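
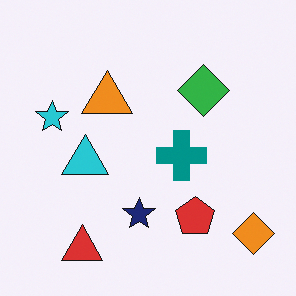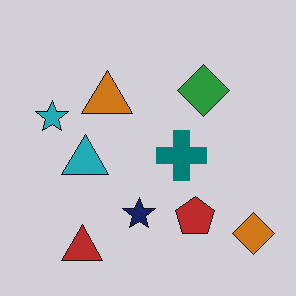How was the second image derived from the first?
Darkened a little.

Every pixel — background and shapes alike — is uniformly darkened.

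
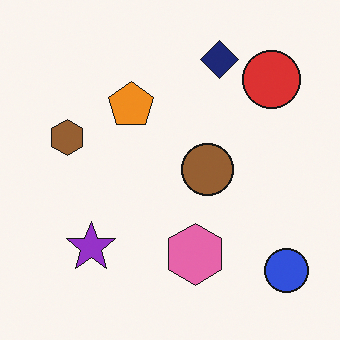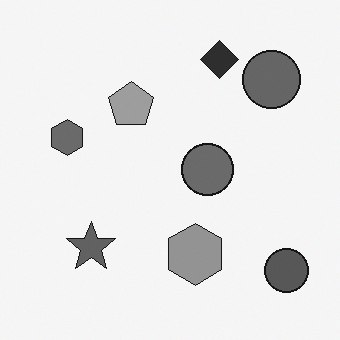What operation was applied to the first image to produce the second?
This is the original image converted to grayscale.

All color is removed — every shape is now a shade of grey.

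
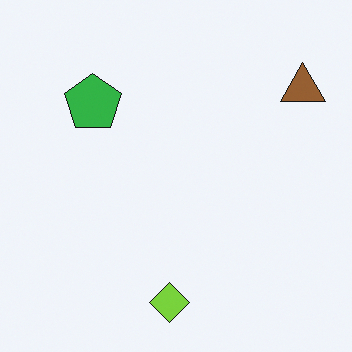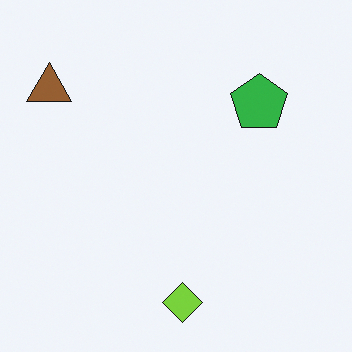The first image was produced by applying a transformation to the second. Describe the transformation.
This is the original image flipped horizontally (left ↔ right).

The brown triangle is in the top-left of the second image and the top-right of the first — shapes on opposite sides of the vertical midline have swapped in a mirror flip.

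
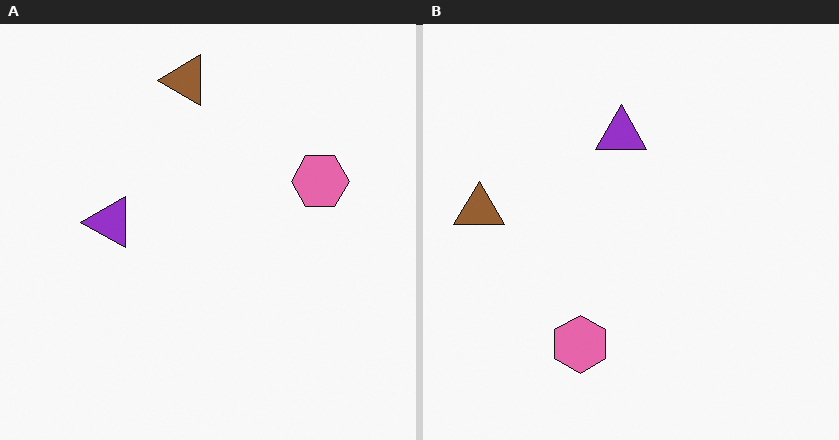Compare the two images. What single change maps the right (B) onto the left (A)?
The left (A) image is the right (B) transposed (reflected across the top-left ↔ bottom-right diagonal).

Shapes have swapped their row and column positions — what was in the top-right is now in the bottom-left — a diagonal reflection.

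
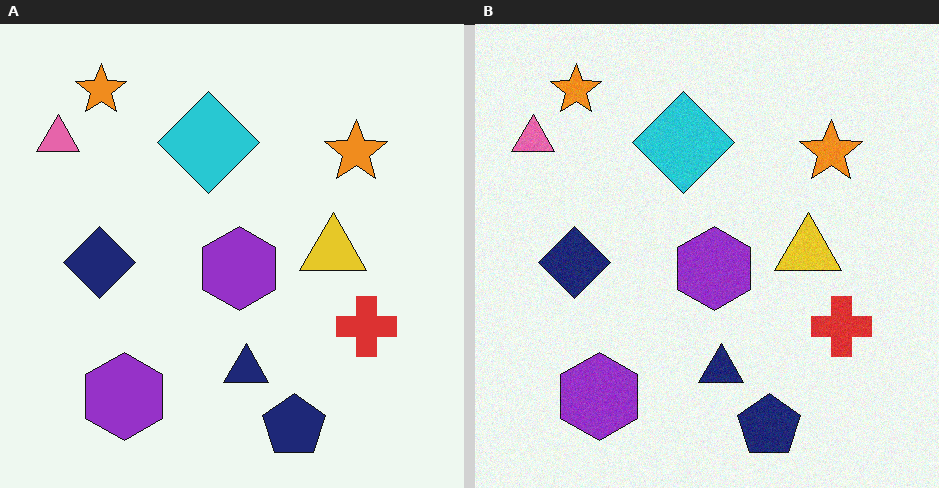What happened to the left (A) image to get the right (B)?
Degraded with subtle gaussian noise.

Random speckle covers the whole image, including the flat background.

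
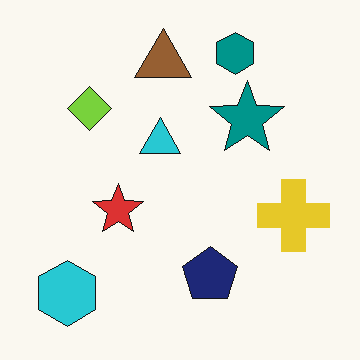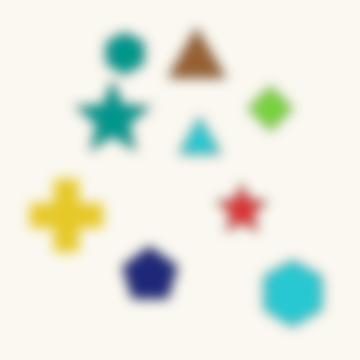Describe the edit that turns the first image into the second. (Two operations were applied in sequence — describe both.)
It was heavily blurred, then flipped horizontally (left ↔ right).

Shape edges and outlines are uniformly softened across the whole image. The yellow cross is in the right of the first image and the left of the second — shapes on opposite sides of the vertical midline have swapped in a mirror flip.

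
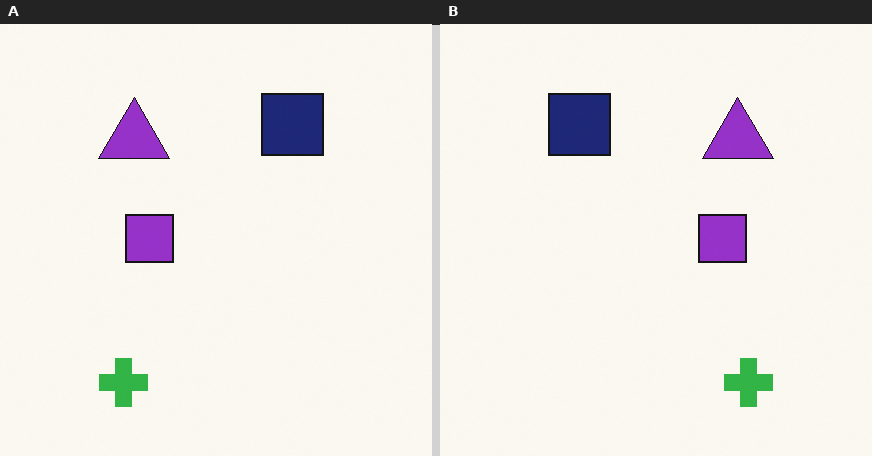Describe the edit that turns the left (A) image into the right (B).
The right (B) image is the left (A) flipped horizontally (left ↔ right).

The green cross is in the bottom-left of the left (A) image and the bottom-right of the right (B) — shapes on opposite sides of the vertical midline have swapped in a mirror flip.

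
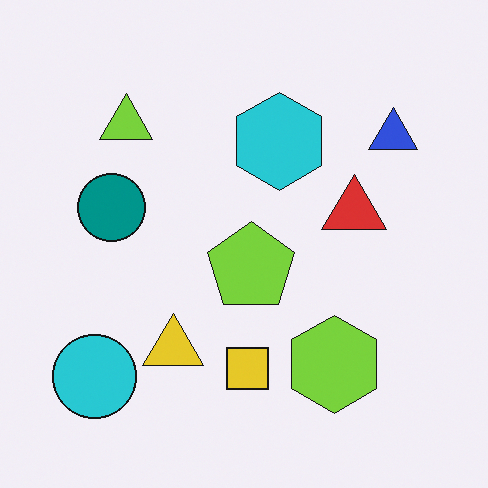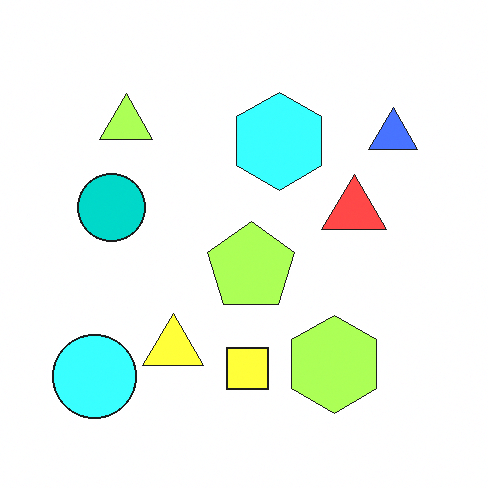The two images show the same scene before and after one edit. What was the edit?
The transformation is: substantially brightened.

Every pixel — background and shapes alike — is uniformly brightened.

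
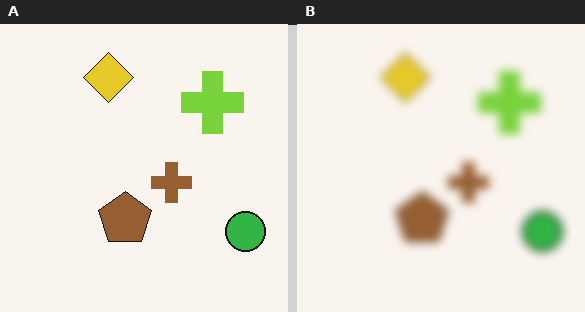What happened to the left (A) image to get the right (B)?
The right (B) image is the left (A) moderately blurred.

Shape edges and outlines are uniformly softened across the whole image.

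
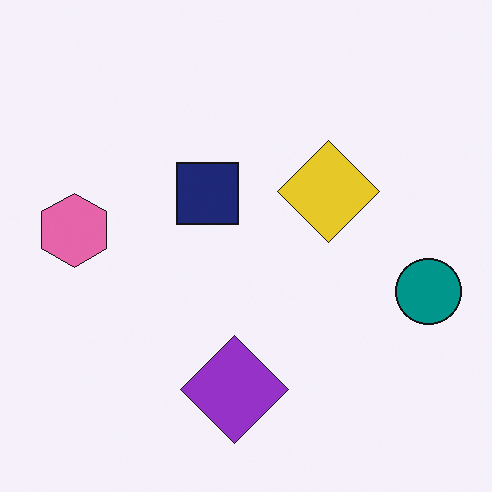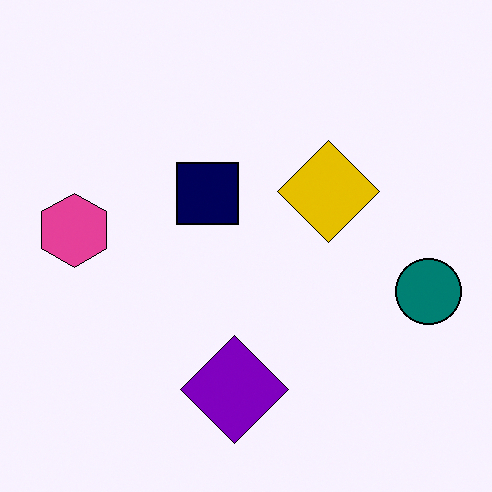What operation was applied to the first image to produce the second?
The transformation is: given slightly increased contrast.

Tones are pushed away from mid-grey across the whole image — a global contrast change.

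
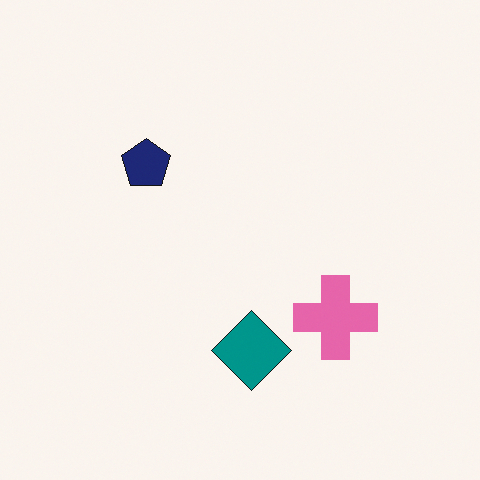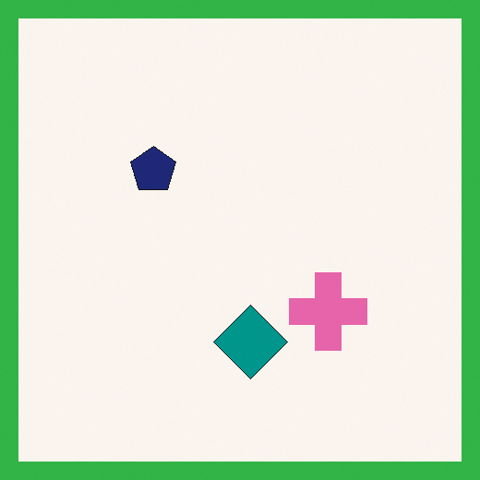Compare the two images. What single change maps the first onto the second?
It was framed with a green border.

A solid green frame runs around the edge of the second image, with the content slightly shrunk inside it.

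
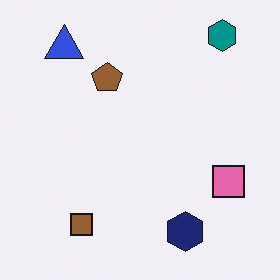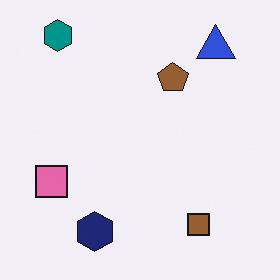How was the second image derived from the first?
The transformation is: flipped horizontally (left ↔ right).

The pink square is in the right of the first image and the left of the second — shapes on opposite sides of the vertical midline have swapped in a mirror flip.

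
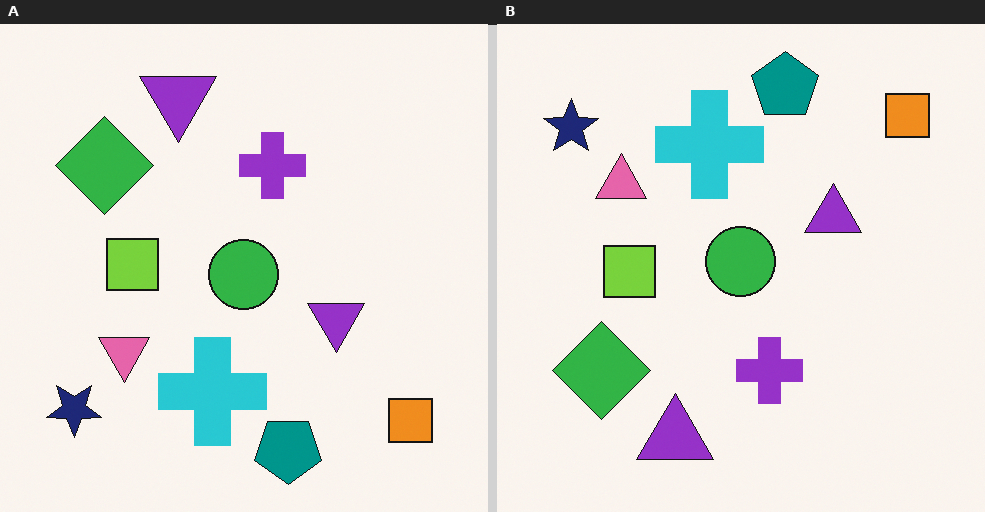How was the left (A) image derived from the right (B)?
The transformation is: flipped vertically (top ↔ bottom).

The teal pentagon is in the top of the right (B) image and the bottom of the left (A) — shapes on opposite sides of the horizontal midline have swapped in a mirror flip.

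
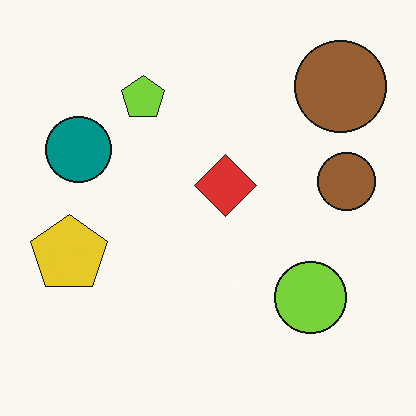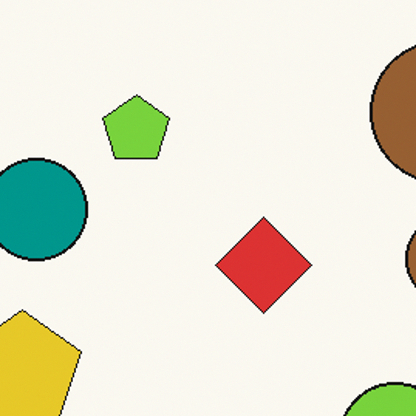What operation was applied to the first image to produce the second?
The second image is the first cropped to a modestly smaller region and rescaled.

The visible shapes are larger and the field of view is narrower; shapes near the original edges may be partly or wholly outside the frame — a crop-and-rescale.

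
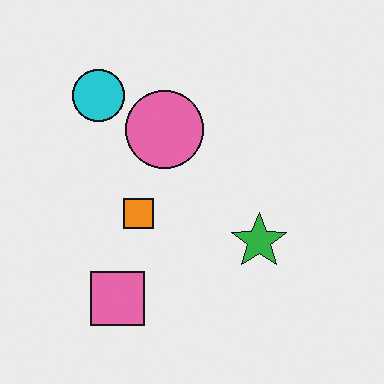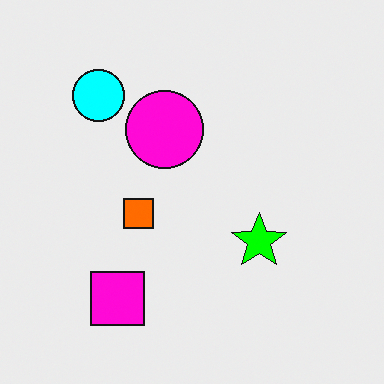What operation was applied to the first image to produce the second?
This is the original image heavily oversaturated.

All colors are more vivid — a global saturation change.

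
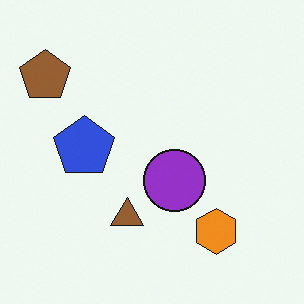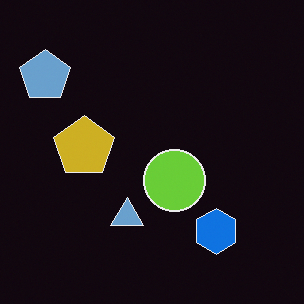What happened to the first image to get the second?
This is the original image color-inverted (negative).

The light background has become dark and every shape's color is its complement — a photographic negative.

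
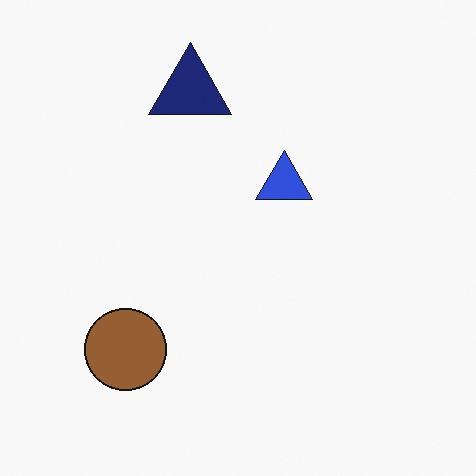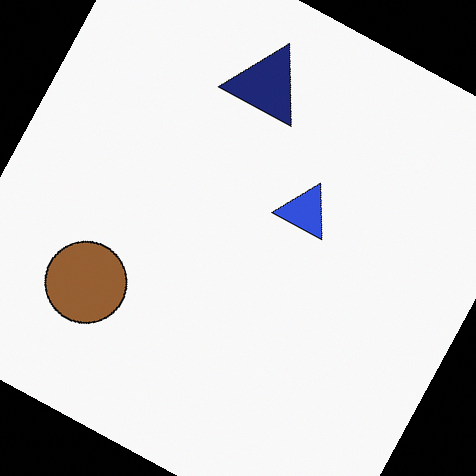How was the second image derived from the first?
The second image is the first rotated clockwise by a moderate amount.

Every shape is tilted by the same angle and the image corners show triangular fill wedges — a whole-image rotation by a non-right angle.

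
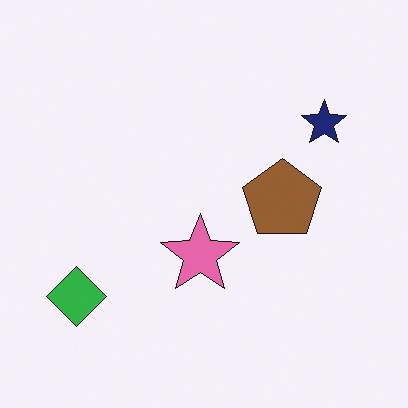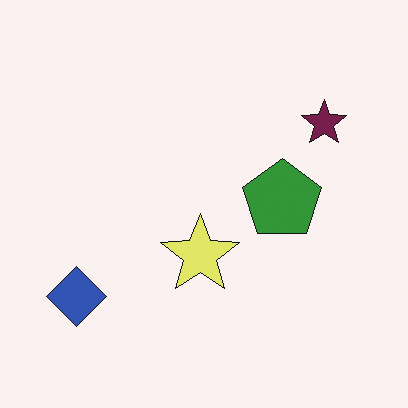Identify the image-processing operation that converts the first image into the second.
The transformation is: hue-shifted through roughly a third of the color wheel.

Every shape's color has rotated by the same amount around the hue wheel — a uniform hue shift.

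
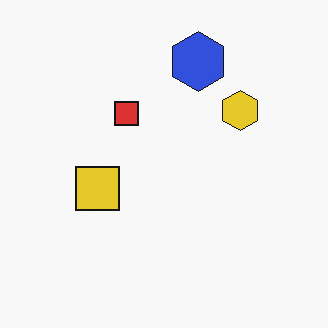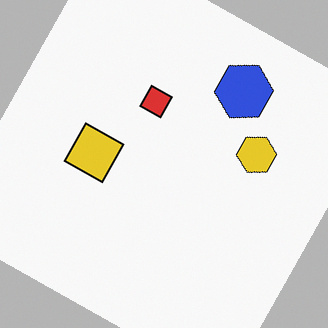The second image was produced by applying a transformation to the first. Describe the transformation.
This is the original image rotated clockwise by a clearly visible amount.

Every shape is tilted by the same angle and the image corners show triangular fill wedges — a whole-image rotation by a non-right angle.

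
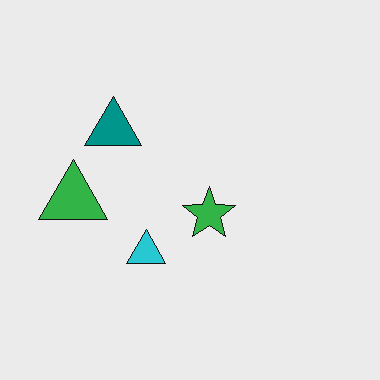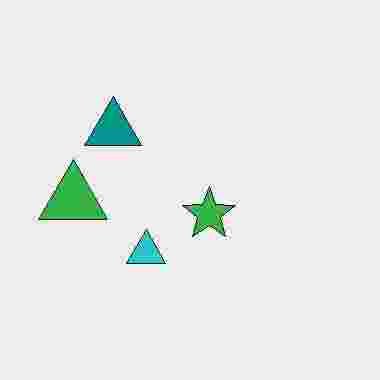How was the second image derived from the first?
The second image is the first heavily JPEG-compressed with obvious blocking artifacts.

Blocky 8×8 compression artifacts appear around shape edges and the flat background shows ringing — characteristic JPEG degradation.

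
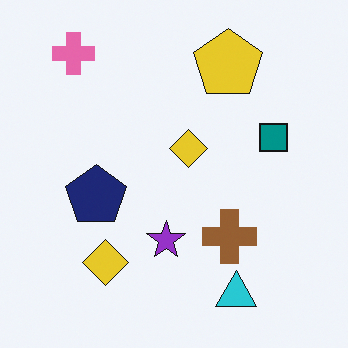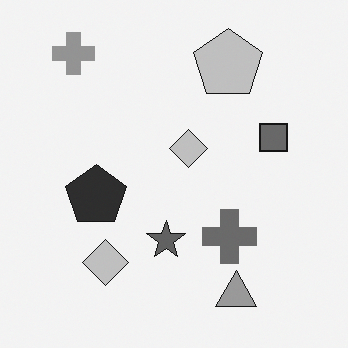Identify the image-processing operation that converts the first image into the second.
The image was converted to grayscale.

All color is removed — every shape is now a shade of grey.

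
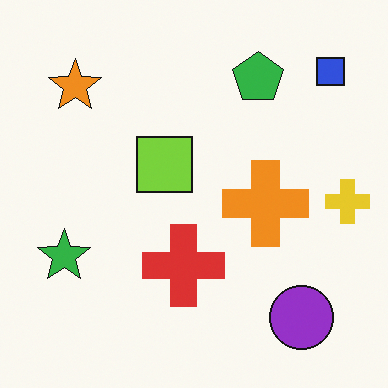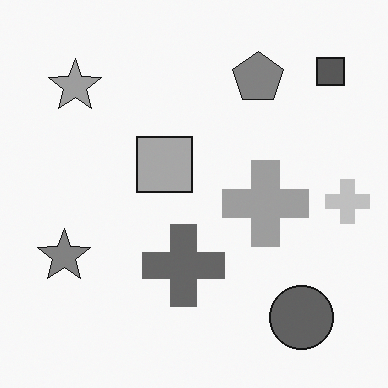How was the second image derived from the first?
This is the original image converted to grayscale.

All color is removed — every shape is now a shade of grey.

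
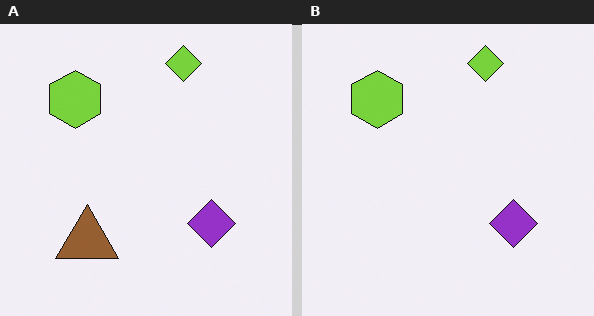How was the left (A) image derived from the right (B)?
It was overlaid with an additional brown triangle.

A brown triangle appears in the left (A) image that is absent from the right (B).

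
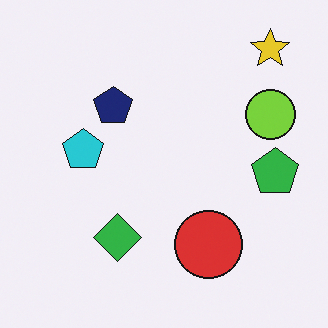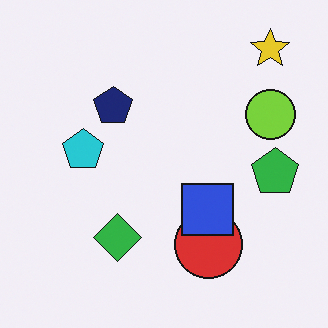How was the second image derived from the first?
The transformation is: overlaid with an additional blue square.

A blue square appears in the second image that is absent from the first.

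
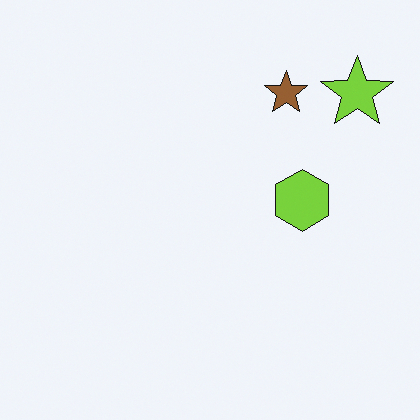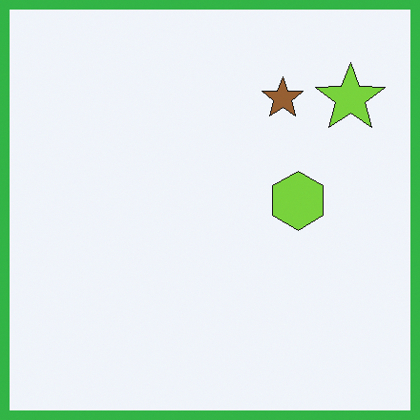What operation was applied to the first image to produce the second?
The second image is the first framed with a green border.

A solid green frame runs around the edge of the second image, with the content slightly shrunk inside it.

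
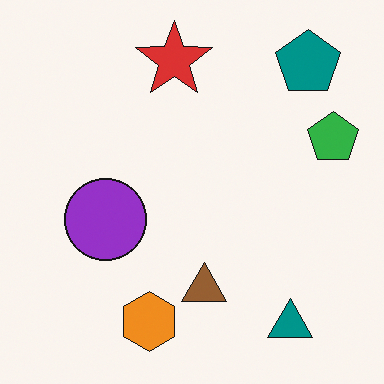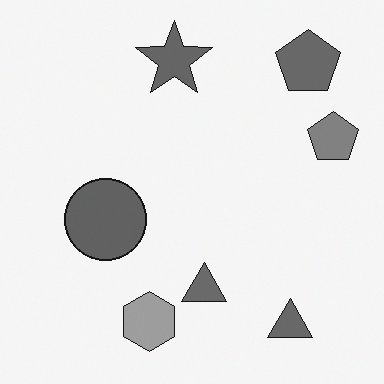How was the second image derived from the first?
This is the original image converted to grayscale.

All color is removed — every shape is now a shade of grey.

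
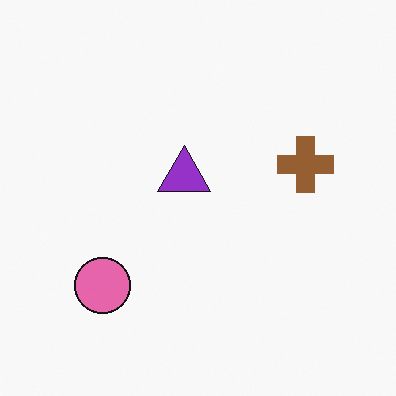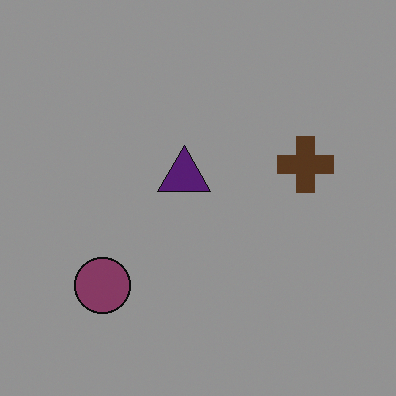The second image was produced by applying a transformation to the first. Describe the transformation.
This is the original image noticeably darkened.

Every pixel — background and shapes alike — is uniformly darkened.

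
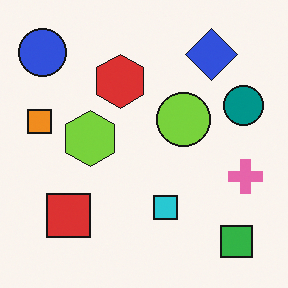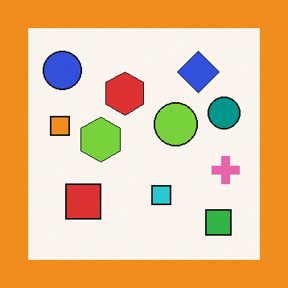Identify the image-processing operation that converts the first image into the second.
The image was framed with a orange border.

A solid orange frame runs around the edge of the second image, with the content slightly shrunk inside it.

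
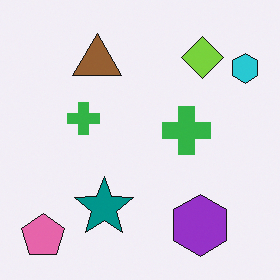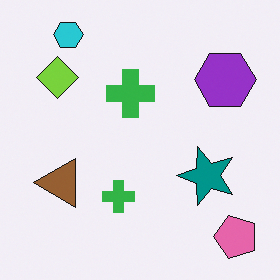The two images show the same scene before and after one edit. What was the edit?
The second image is the first rotated 90° counter-clockwise.

The pink pentagon sits in the bottom-left of the first image and the bottom-right of the second — consistent with a whole-image 90° counter-clockwise rotation.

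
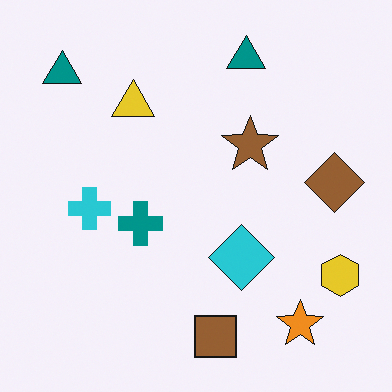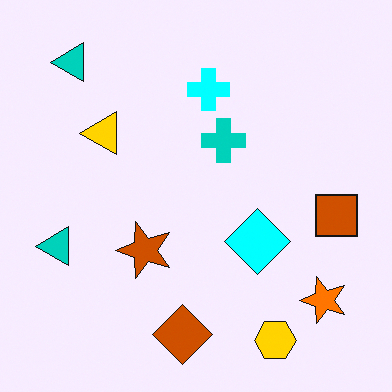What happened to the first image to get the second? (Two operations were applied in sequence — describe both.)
Heavily oversaturated, then transposed (reflected across the top-left ↔ bottom-right diagonal).

All colors are more vivid — a global saturation change. Shapes have swapped their row and column positions — what was in the top-right is now in the bottom-left — a diagonal reflection.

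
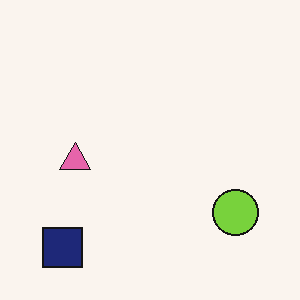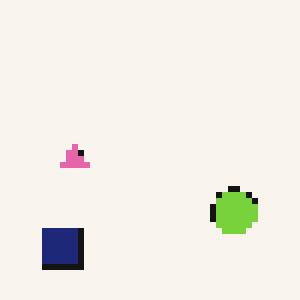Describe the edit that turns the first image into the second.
It was moderately pixelated.

Shapes are reduced to large square blocks; fine edges and outlines are lost — a downscale-then-upscale (mosaic) effect.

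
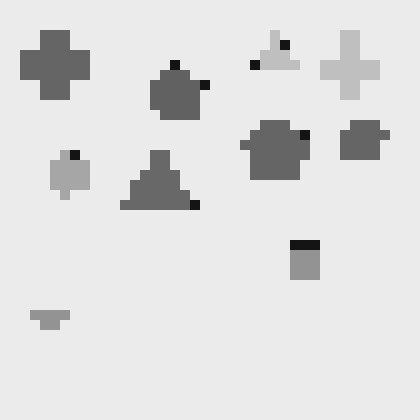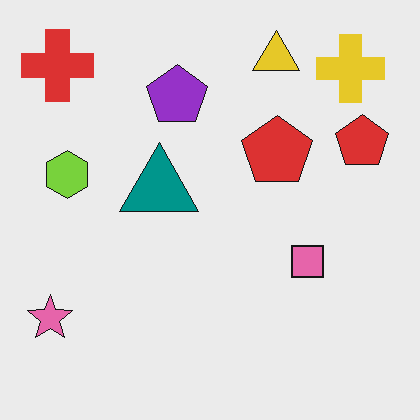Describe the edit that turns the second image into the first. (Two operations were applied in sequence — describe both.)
The image was converted to grayscale, then coarsely pixelated.

All color is removed — every shape is now a shade of grey. Shapes are reduced to large square blocks; fine edges and outlines are lost — a downscale-then-upscale (mosaic) effect.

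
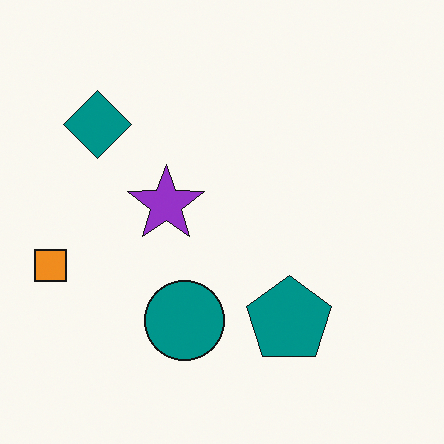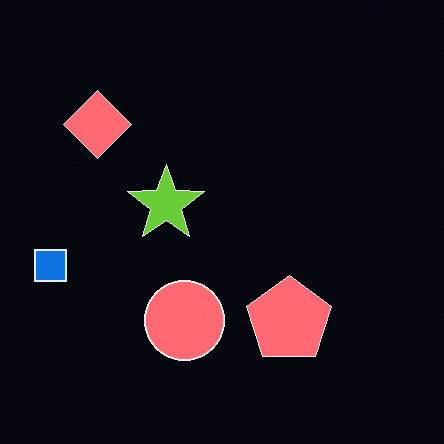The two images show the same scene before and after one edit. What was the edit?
This is the original image color-inverted (negative).

The light background has become dark and every shape's color is its complement — a photographic negative.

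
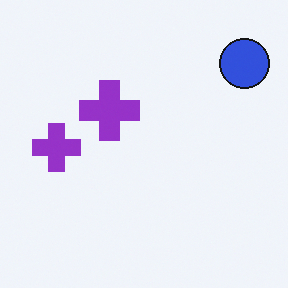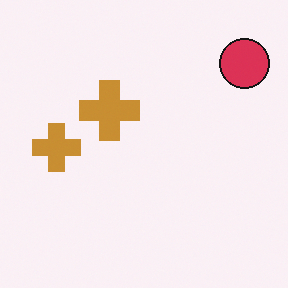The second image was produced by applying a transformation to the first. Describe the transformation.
The second image is the first hue-shifted through roughly a third of the color wheel.

Every shape's color has rotated by the same amount around the hue wheel — a uniform hue shift.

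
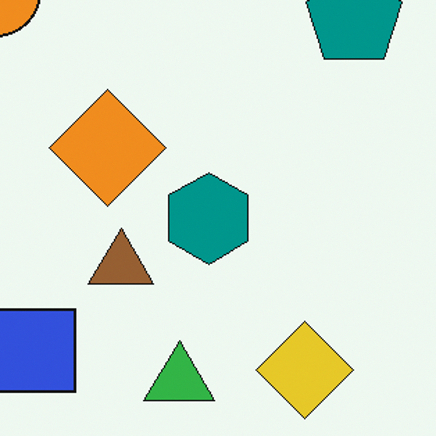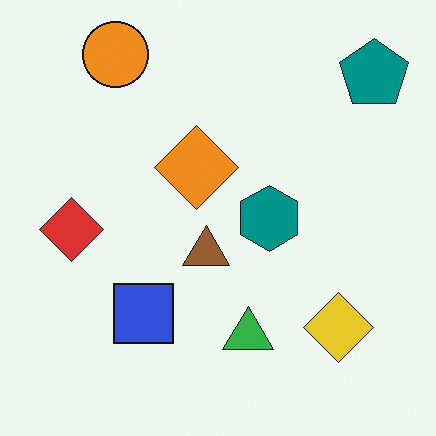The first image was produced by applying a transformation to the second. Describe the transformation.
This is the original image cropped slightly and scaled back up.

The visible shapes are larger and the field of view is narrower; shapes near the original edges may be partly or wholly outside the frame — a crop-and-rescale.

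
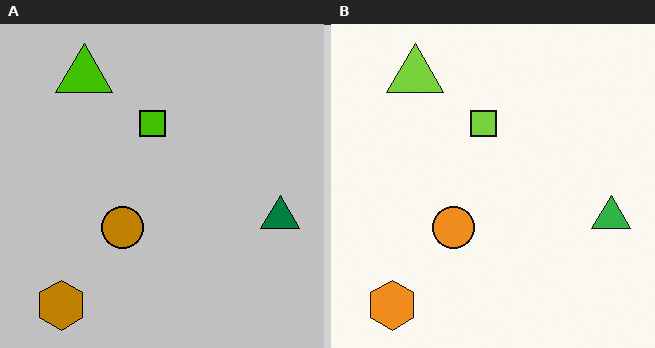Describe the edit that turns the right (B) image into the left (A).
The image was aggressively posterized.

Each flat color has snapped to a coarser quantized level — most visibly, the near-white background has dropped to a flat grey.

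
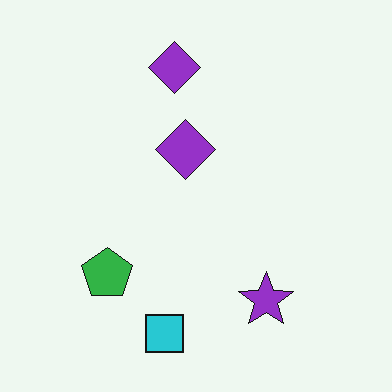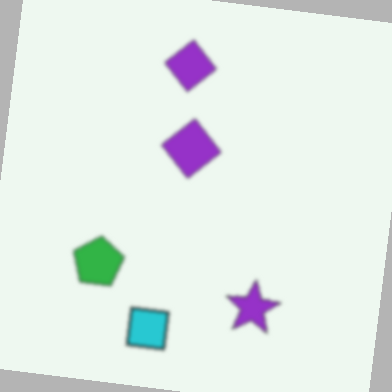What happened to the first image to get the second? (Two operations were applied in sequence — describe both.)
It was lightly blurred, then rotated clockwise by a few degrees.

Shape edges and outlines are uniformly softened across the whole image. Every shape is tilted by the same angle and the image corners show triangular fill wedges — a whole-image rotation by a non-right angle.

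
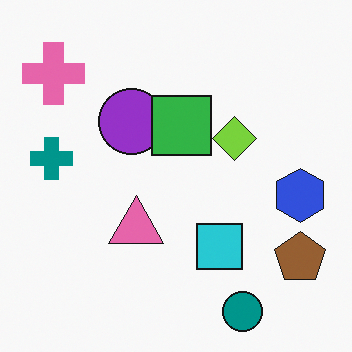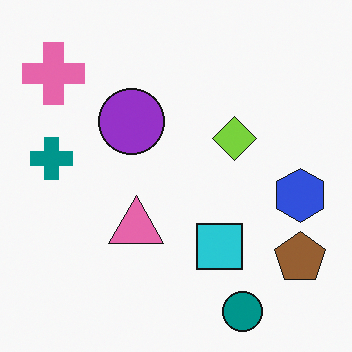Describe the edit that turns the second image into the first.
The transformation is: overlaid with an additional green square.

A green square appears in the first image that is absent from the second.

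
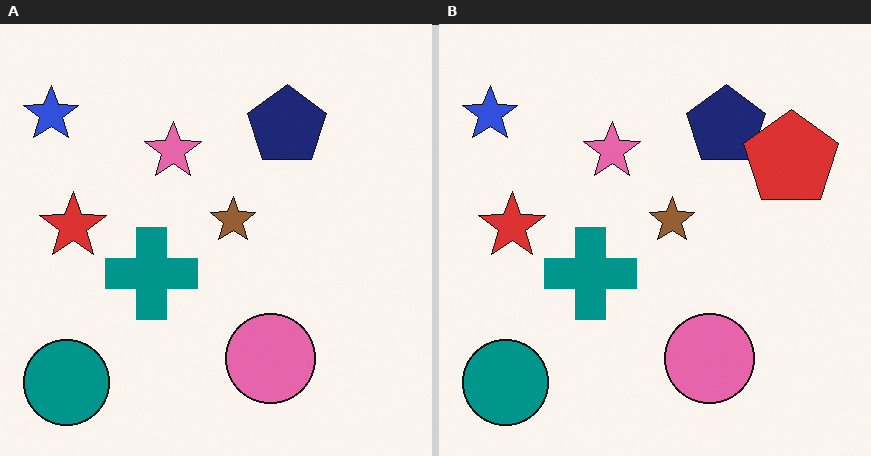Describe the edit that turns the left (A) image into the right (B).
The transformation is: overlaid with an additional red pentagon.

A red pentagon appears in the right (B) image that is absent from the left (A).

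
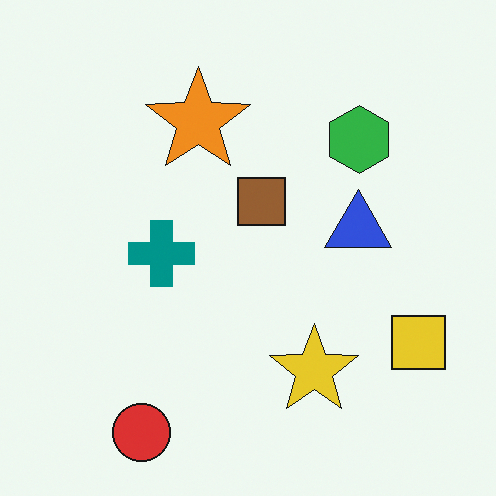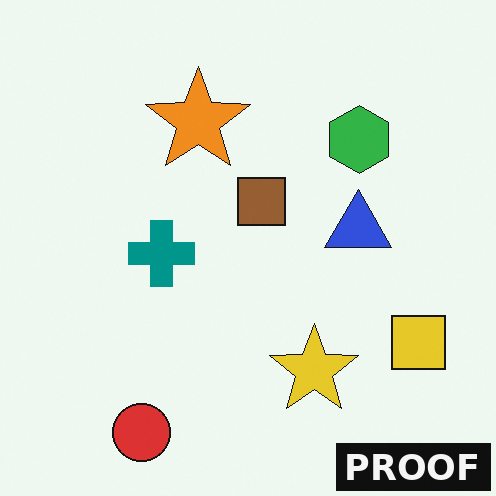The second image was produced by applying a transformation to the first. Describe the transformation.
It was watermarked with the text "PROOF" in the lower-right corner.

A dark label reading "PROOF" appears in the lower-right corner.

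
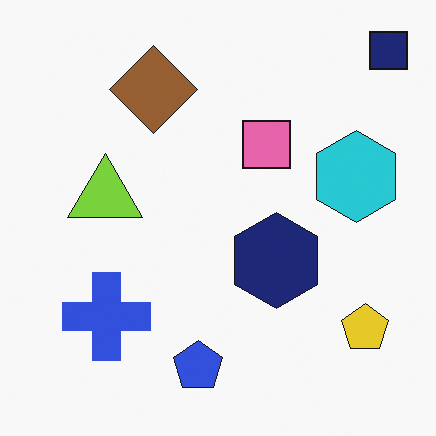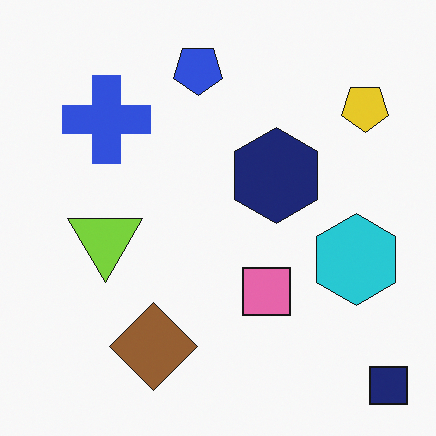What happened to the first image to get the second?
It was flipped vertically (top ↔ bottom).

The navy square is in the top-right of the first image and the bottom-right of the second — shapes on opposite sides of the horizontal midline have swapped in a mirror flip.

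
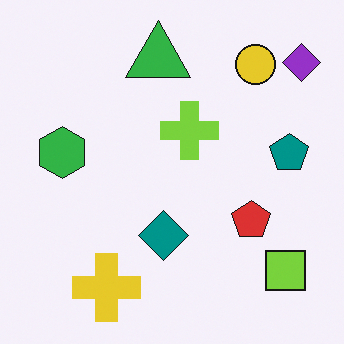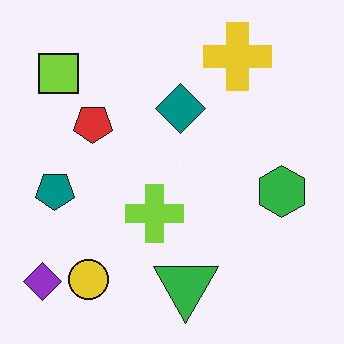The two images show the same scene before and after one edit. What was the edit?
It was rotated 180°.

The purple diamond sits in the top-right of the first image and the bottom-left of the second — consistent with a whole-image 180° rotation.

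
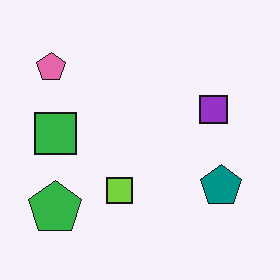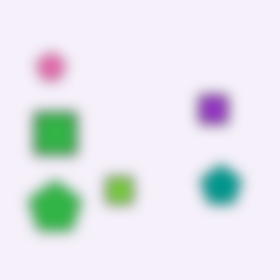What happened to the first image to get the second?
This is the original image strongly gaussian-blurred.

Shape edges and outlines are uniformly softened across the whole image.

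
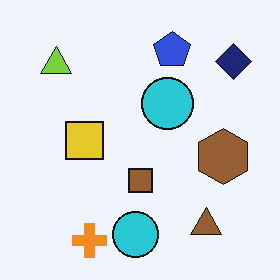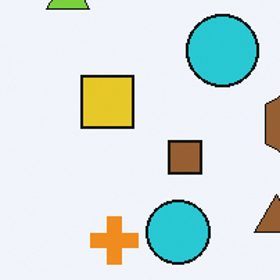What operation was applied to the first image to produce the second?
The transformation is: cropped slightly and scaled back up.

The visible shapes are larger and the field of view is narrower; shapes near the original edges may be partly or wholly outside the frame — a crop-and-rescale.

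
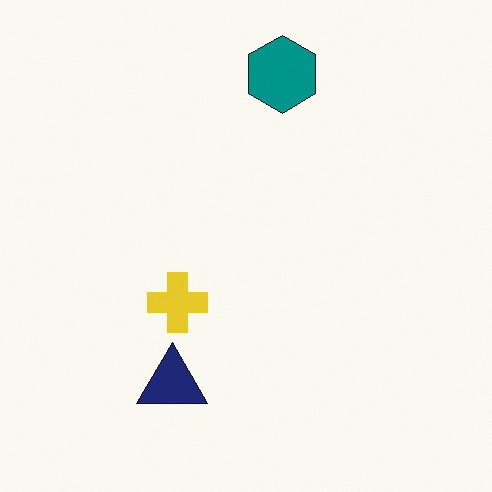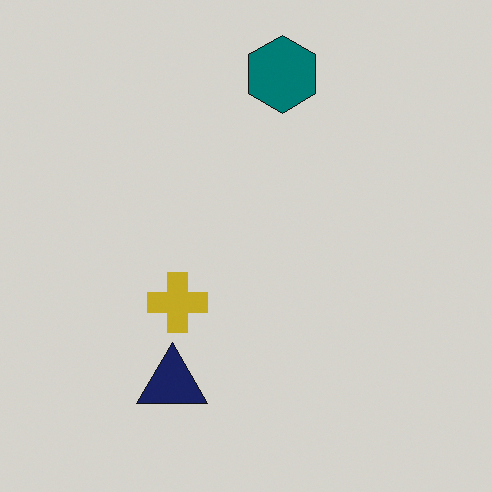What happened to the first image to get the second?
This is the original image darkened a little.

Every pixel — background and shapes alike — is uniformly darkened.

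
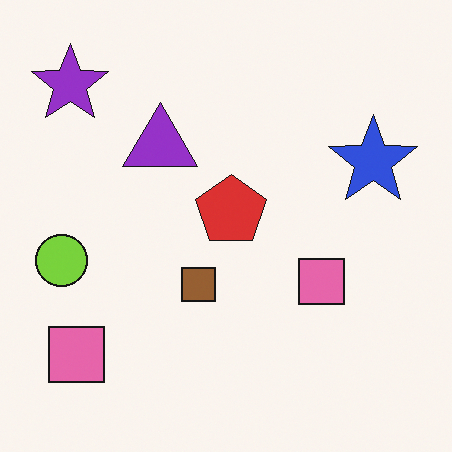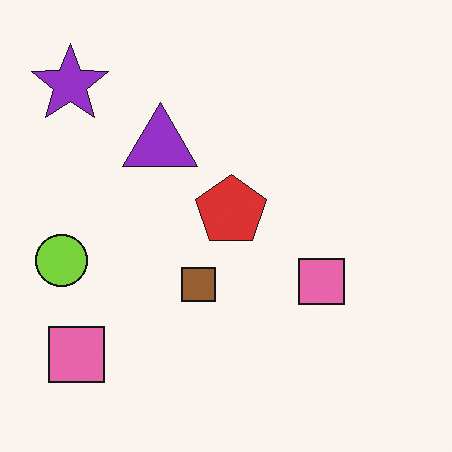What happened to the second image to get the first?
The transformation is: overlaid with an additional blue star.

A blue star appears in the first image that is absent from the second.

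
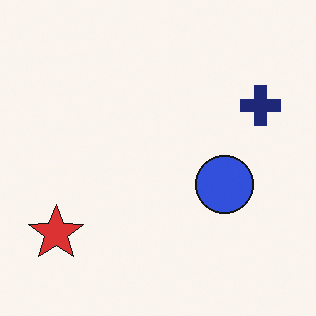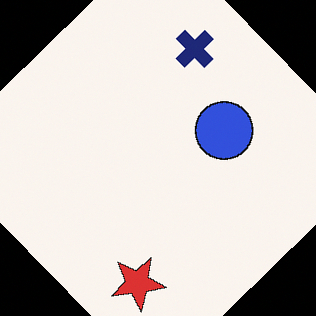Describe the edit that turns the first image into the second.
The transformation is: rotated counter-clockwise by a large amount — several tens of degrees.

Every shape is tilted by the same angle and the image corners show triangular fill wedges — a whole-image rotation by a non-right angle.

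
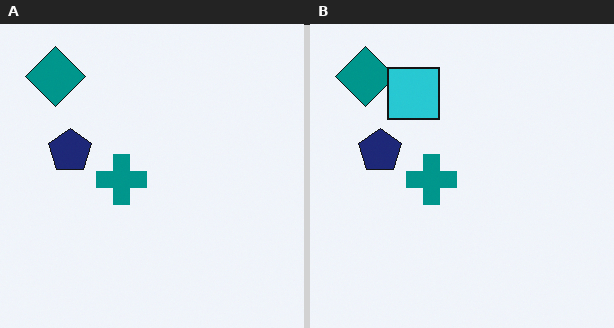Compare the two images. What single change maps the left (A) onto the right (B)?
The image was overlaid with an additional cyan square.

A cyan square appears in the right (B) image that is absent from the left (A).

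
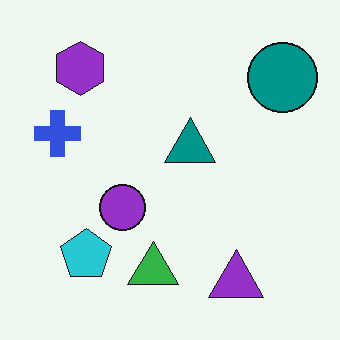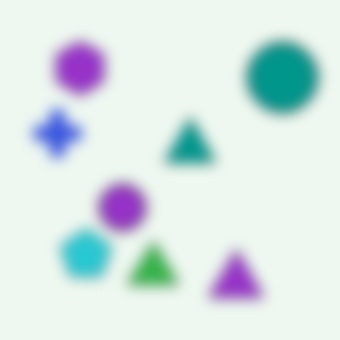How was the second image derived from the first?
It was heavily blurred.

Shape edges and outlines are uniformly softened across the whole image.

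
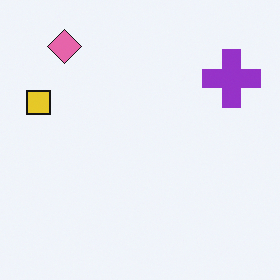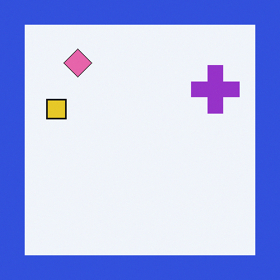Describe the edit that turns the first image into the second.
The second image is the first framed with a blue border.

A solid blue frame runs around the edge of the second image, with the content slightly shrunk inside it.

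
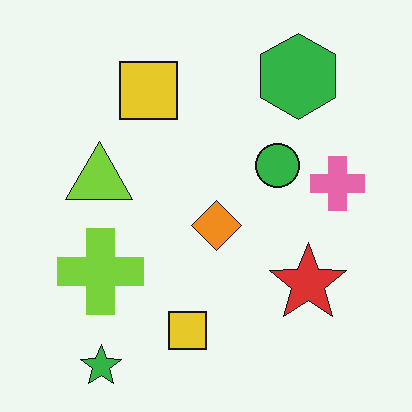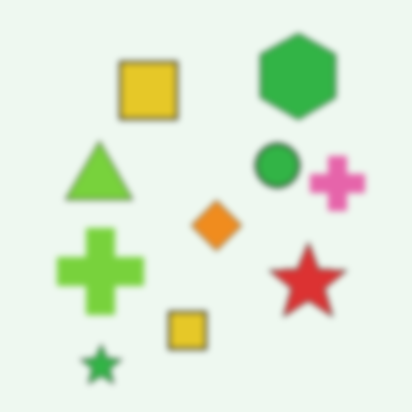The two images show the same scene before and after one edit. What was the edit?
The second image is the first moderately blurred.

Shape edges and outlines are uniformly softened across the whole image.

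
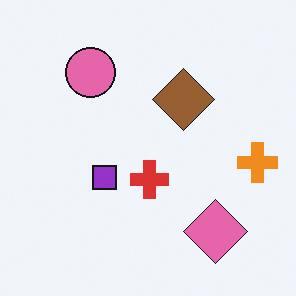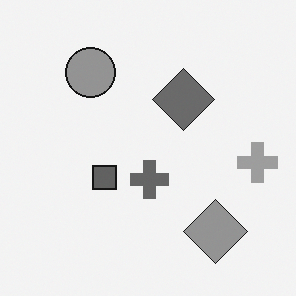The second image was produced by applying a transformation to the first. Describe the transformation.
The transformation is: converted to grayscale.

All color is removed — every shape is now a shade of grey.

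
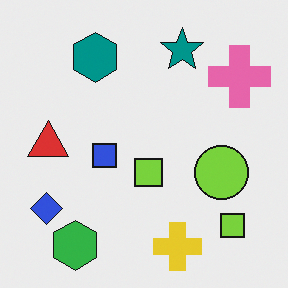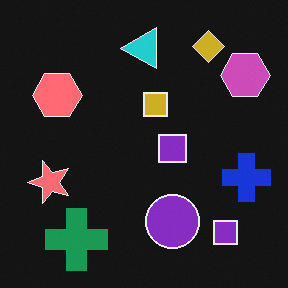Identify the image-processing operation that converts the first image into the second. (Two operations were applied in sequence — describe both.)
The image was color-inverted (negative), then transposed (reflected across the top-left ↔ bottom-right diagonal).

The light background has become dark and every shape's color is its complement — a photographic negative. Shapes have swapped their row and column positions — what was in the top-right is now in the bottom-left — a diagonal reflection.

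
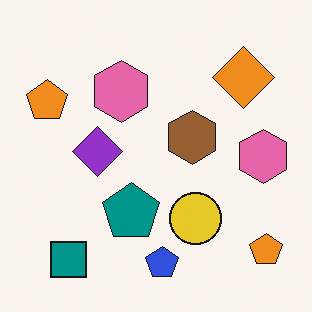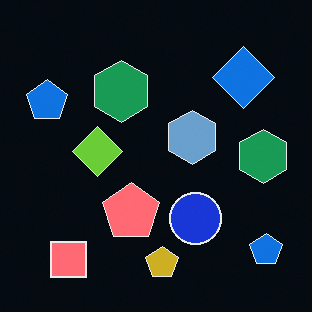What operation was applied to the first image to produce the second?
The second image is the first color-inverted (negative).

The light background has become dark and every shape's color is its complement — a photographic negative.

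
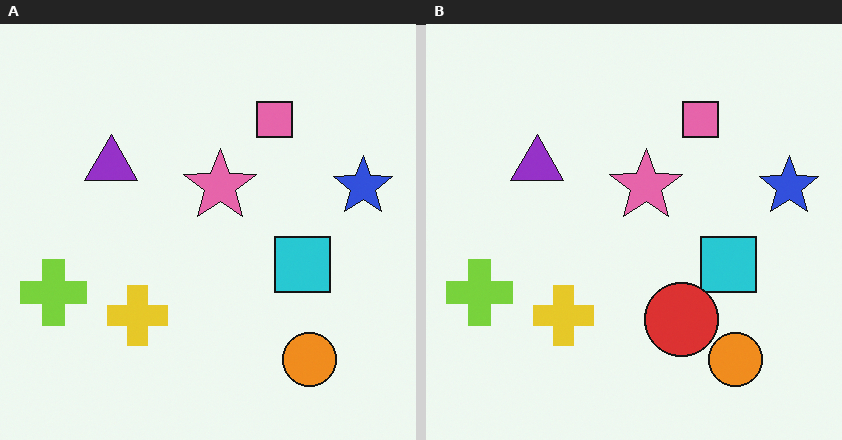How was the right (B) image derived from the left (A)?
This is the original image overlaid with an additional red circle.

A red circle appears in the right (B) image that is absent from the left (A).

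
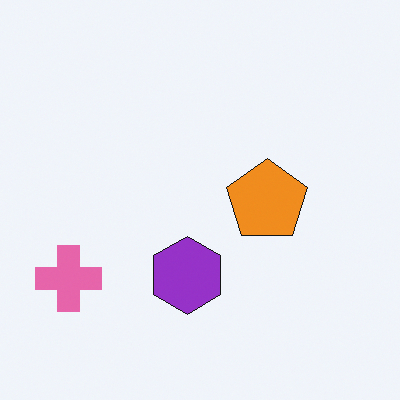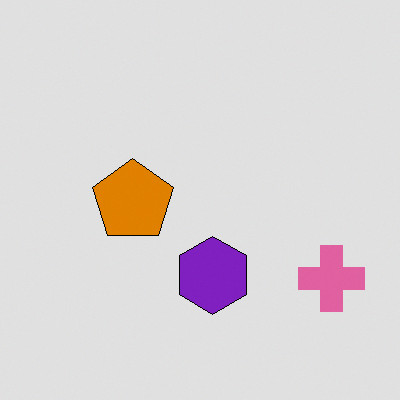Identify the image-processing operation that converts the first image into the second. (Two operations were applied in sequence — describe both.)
It was flipped horizontally (left ↔ right), then posterized to a reduced palette.

The pink cross is in the bottom-left of the first image and the bottom-right of the second — shapes on opposite sides of the vertical midline have swapped in a mirror flip. Each flat color has snapped to a coarser quantized level — most visibly, the near-white background has dropped to a flat grey.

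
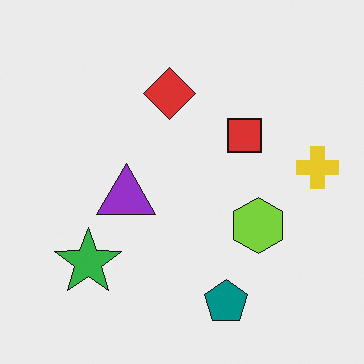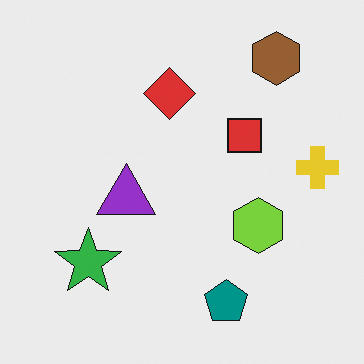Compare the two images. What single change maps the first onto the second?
The transformation is: overlaid with an additional brown hexagon.

A brown hexagon appears in the second image that is absent from the first.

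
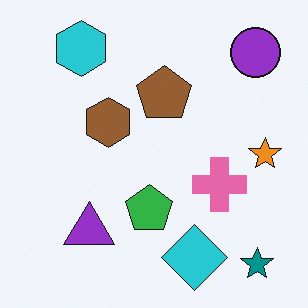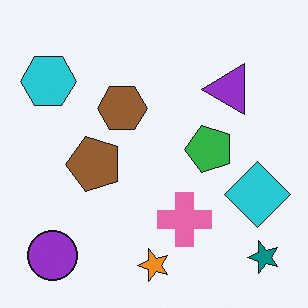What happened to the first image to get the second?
The second image is the first transposed (reflected across the top-left ↔ bottom-right diagonal).

Shapes have swapped their row and column positions — what was in the top-right is now in the bottom-left — a diagonal reflection.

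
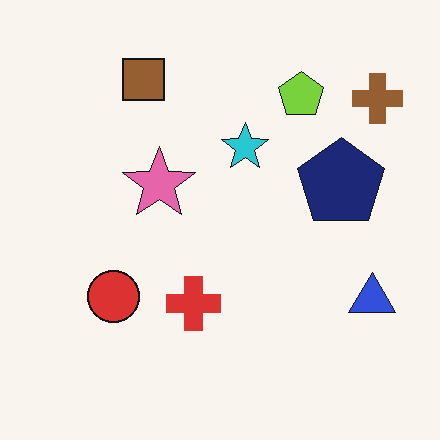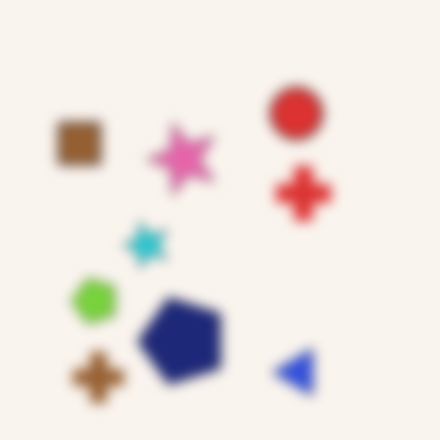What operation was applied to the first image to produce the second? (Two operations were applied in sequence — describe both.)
It was transposed (reflected across the top-left ↔ bottom-right diagonal), then heavily blurred.

Shapes have swapped their row and column positions — what was in the top-right is now in the bottom-left — a diagonal reflection. Shape edges and outlines are uniformly softened across the whole image.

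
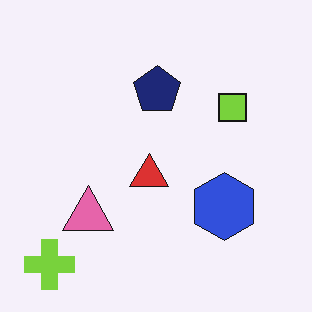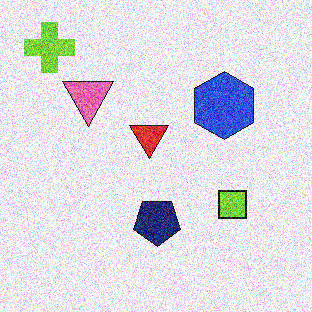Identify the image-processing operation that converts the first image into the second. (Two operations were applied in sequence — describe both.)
It was flipped vertically (top ↔ bottom), then degraded with strong gaussian noise.

The lime cross is in the bottom-left of the first image and the top-left of the second — shapes on opposite sides of the horizontal midline have swapped in a mirror flip. Random speckle covers the whole image, including the flat background.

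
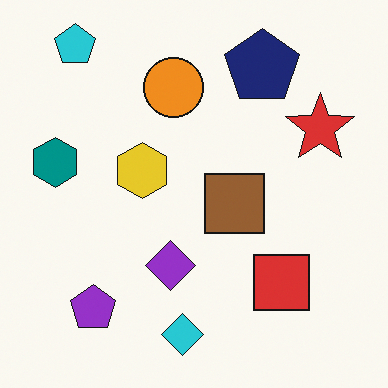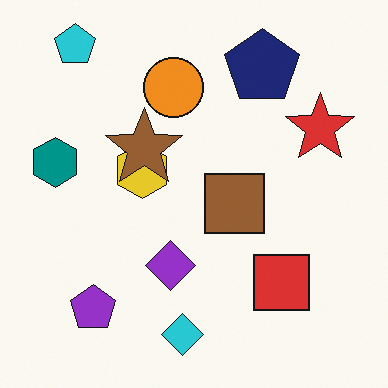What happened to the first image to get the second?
Overlaid with an additional brown star.

A brown star appears in the second image that is absent from the first.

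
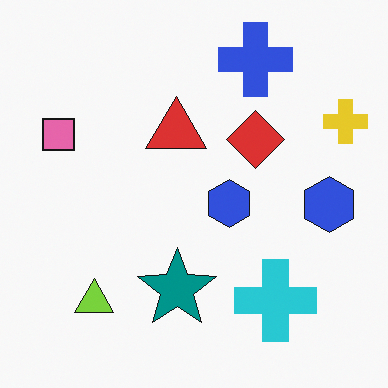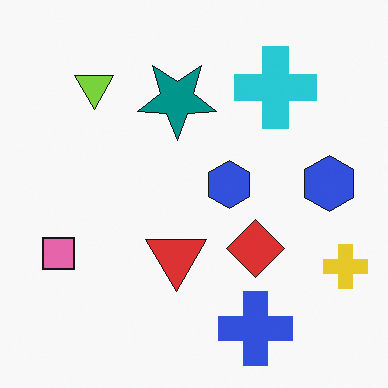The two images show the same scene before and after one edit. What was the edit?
The image was flipped vertically (top ↔ bottom).

The blue cross is in the top of the first image and the bottom of the second — shapes on opposite sides of the horizontal midline have swapped in a mirror flip.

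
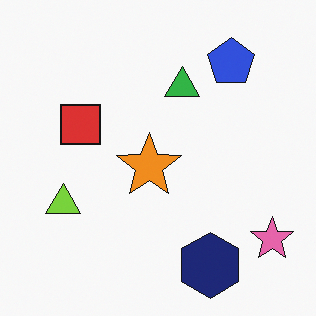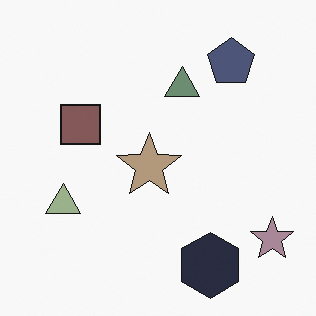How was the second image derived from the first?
The second image is the first heavily desaturated.

All colors are more muted and greyish — a global saturation change.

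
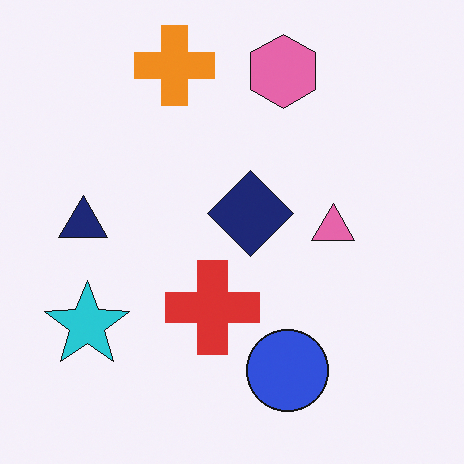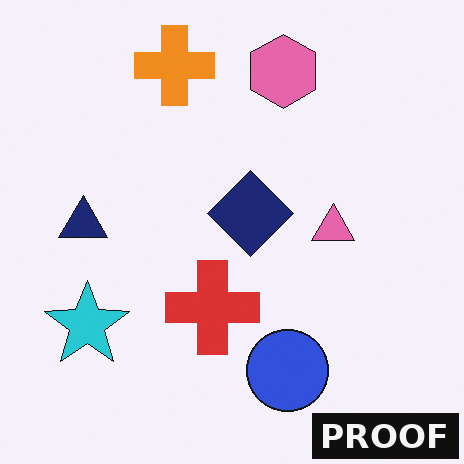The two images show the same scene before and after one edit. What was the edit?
Watermarked with the text "PROOF" in the lower-right corner.

A dark label reading "PROOF" appears in the lower-right corner.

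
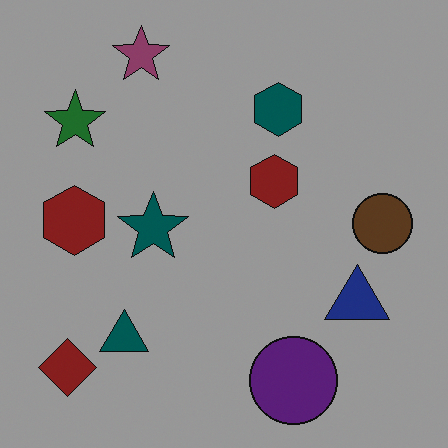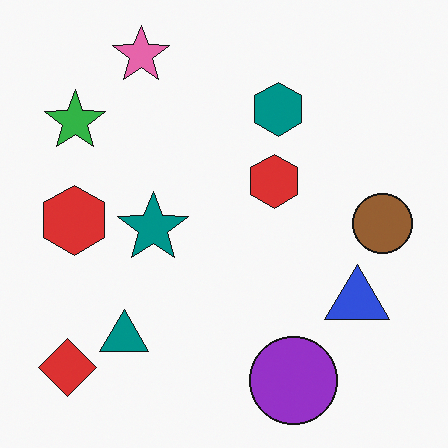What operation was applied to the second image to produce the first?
This is the original image substantially darkened.

Every pixel — background and shapes alike — is uniformly darkened.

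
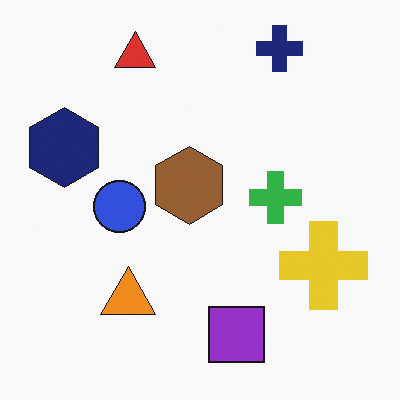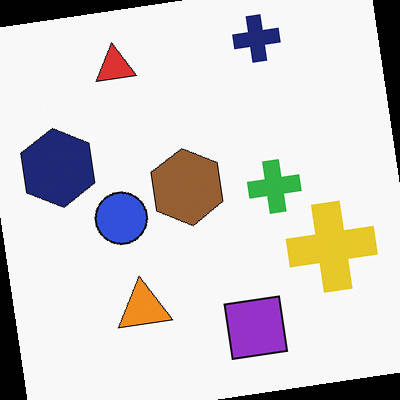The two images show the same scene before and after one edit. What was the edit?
This is the original image rotated counter-clockwise by a small amount.

Every shape is tilted by the same angle and the image corners show triangular fill wedges — a whole-image rotation by a non-right angle.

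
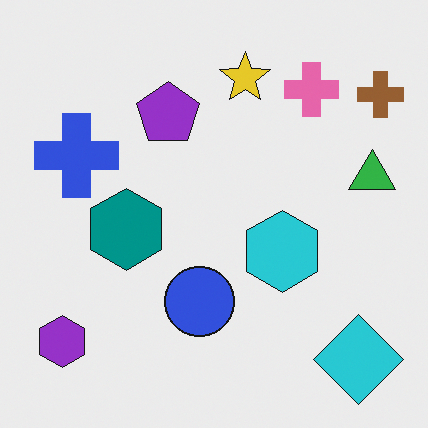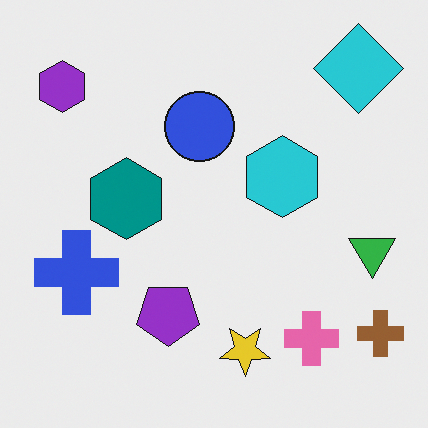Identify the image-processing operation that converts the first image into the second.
The second image is the first flipped vertically (top ↔ bottom).

The cyan diamond is in the bottom-right of the first image and the top-right of the second — shapes on opposite sides of the horizontal midline have swapped in a mirror flip.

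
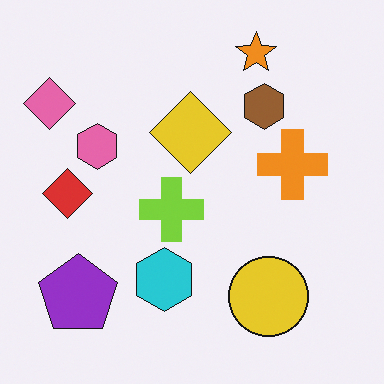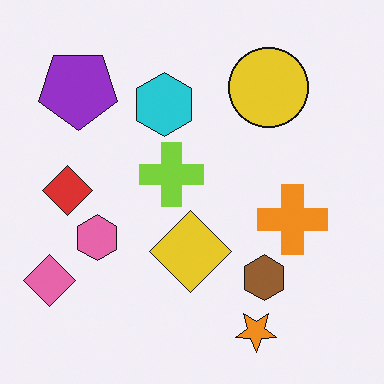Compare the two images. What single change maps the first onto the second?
The transformation is: flipped vertically (top ↔ bottom).

The orange star is in the top of the first image and the bottom of the second — shapes on opposite sides of the horizontal midline have swapped in a mirror flip.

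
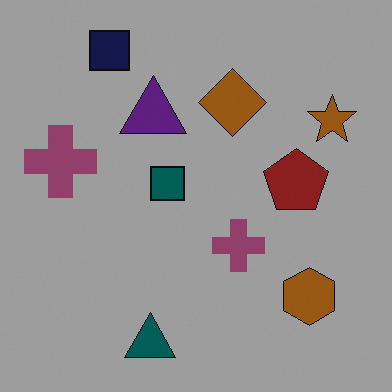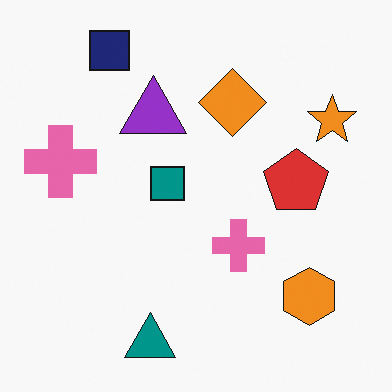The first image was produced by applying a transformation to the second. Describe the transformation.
The transformation is: noticeably darkened.

Every pixel — background and shapes alike — is uniformly darkened.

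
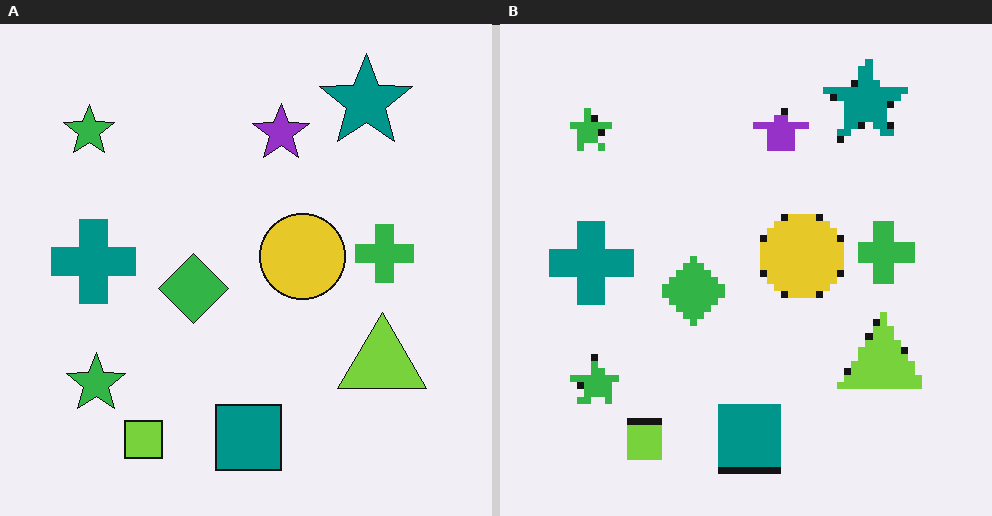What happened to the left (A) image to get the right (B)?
This is the original image moderately pixelated.

Shapes are reduced to large square blocks; fine edges and outlines are lost — a downscale-then-upscale (mosaic) effect.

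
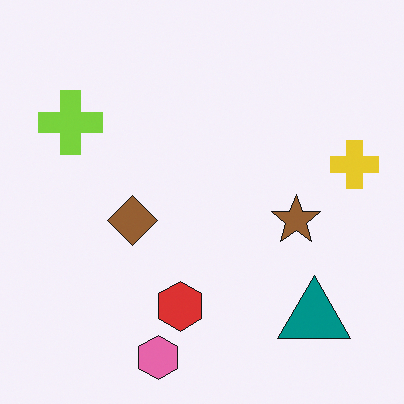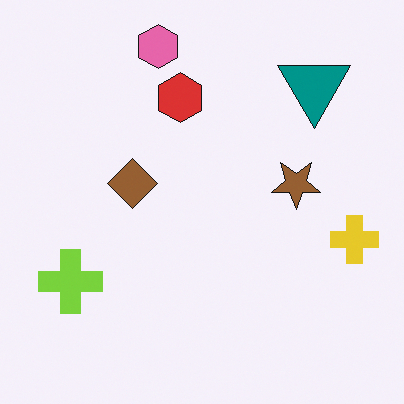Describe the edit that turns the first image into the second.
It was flipped vertically (top ↔ bottom).

The pink hexagon is in the bottom of the first image and the top of the second — shapes on opposite sides of the horizontal midline have swapped in a mirror flip.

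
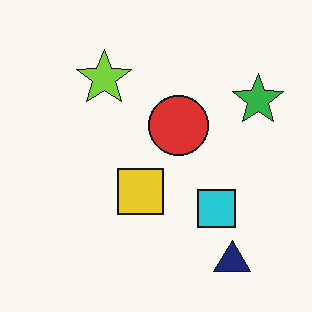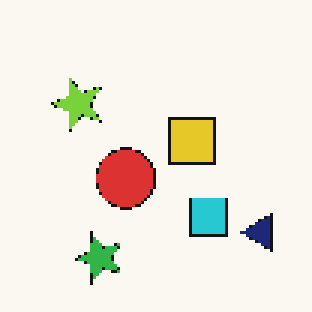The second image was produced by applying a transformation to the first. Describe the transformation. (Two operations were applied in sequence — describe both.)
The transformation is: mildly pixelated, then transposed (reflected across the top-left ↔ bottom-right diagonal).

Shapes are reduced to large square blocks; fine edges and outlines are lost — a downscale-then-upscale (mosaic) effect. Shapes have swapped their row and column positions — what was in the top-right is now in the bottom-left — a diagonal reflection.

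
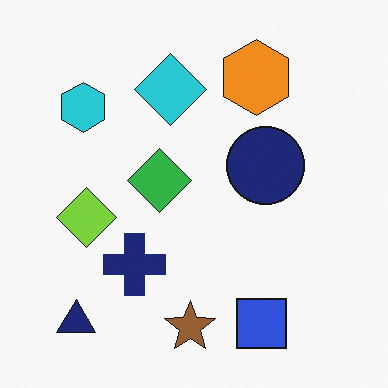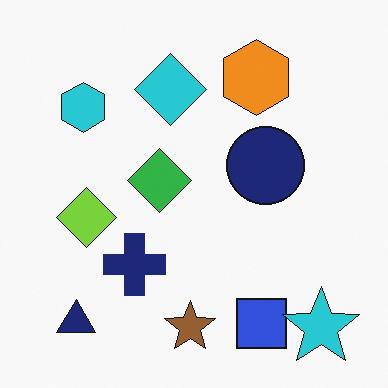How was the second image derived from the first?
This is the original image overlaid with an additional cyan star.

A cyan star appears in the second image that is absent from the first.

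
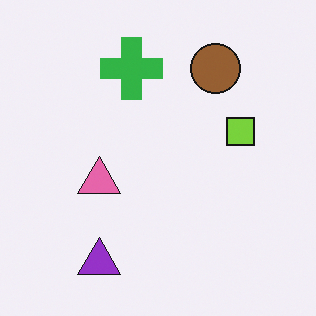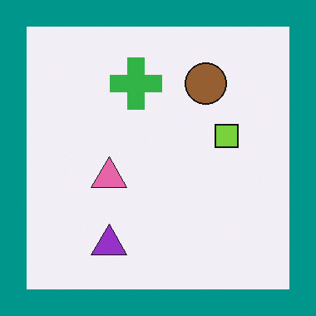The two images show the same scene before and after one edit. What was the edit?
Framed with a teal border.

A solid teal frame runs around the edge of the second image, with the content slightly shrunk inside it.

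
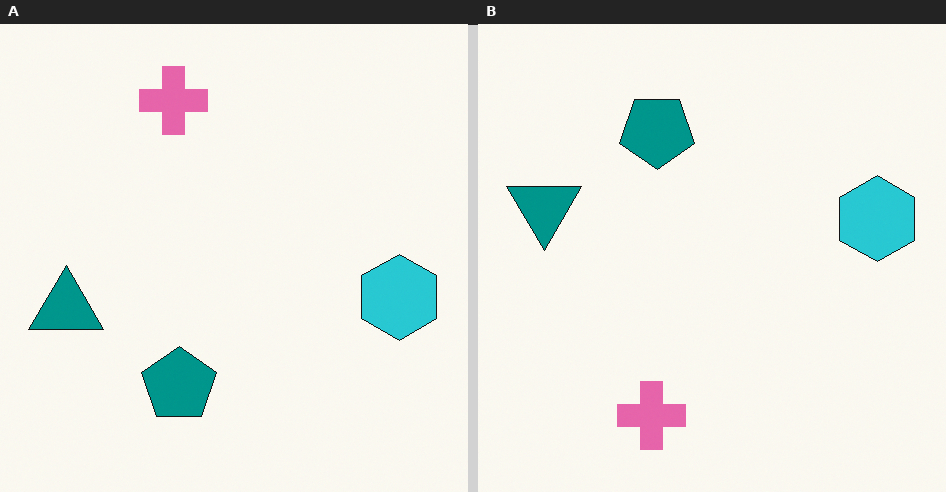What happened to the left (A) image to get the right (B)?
Flipped vertically (top ↔ bottom).

The pink cross is in the top of the left (A) image and the bottom of the right (B) — shapes on opposite sides of the horizontal midline have swapped in a mirror flip.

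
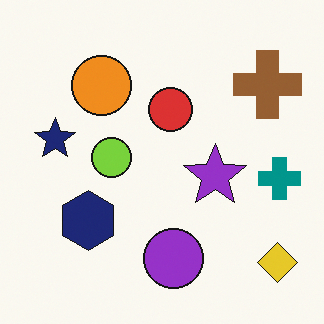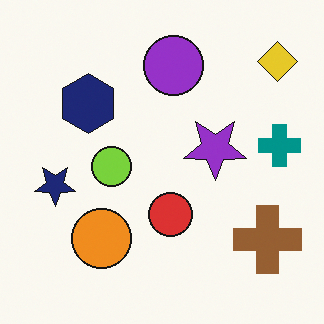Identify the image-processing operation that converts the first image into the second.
It was flipped vertically (top ↔ bottom).

The yellow diamond is in the bottom-right of the first image and the top-right of the second — shapes on opposite sides of the horizontal midline have swapped in a mirror flip.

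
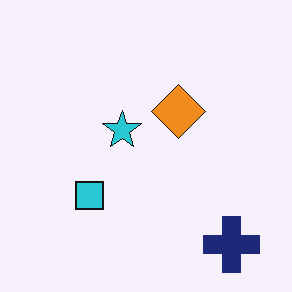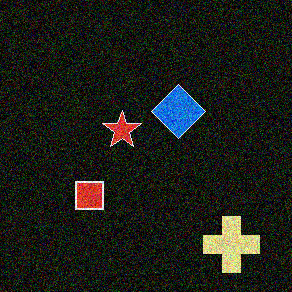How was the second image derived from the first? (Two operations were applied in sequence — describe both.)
Color-inverted (negative), then degraded with a thick layer of grain.

The light background has become dark and every shape's color is its complement — a photographic negative. Random speckle covers the whole image, including the flat background.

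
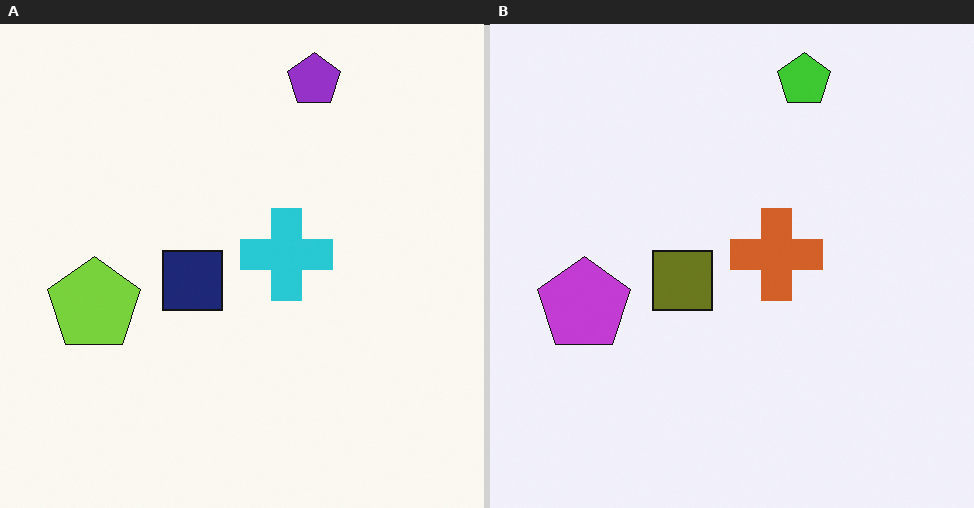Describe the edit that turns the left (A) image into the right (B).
The transformation is: hue-shifted by a large amount.

Every shape's color has rotated by the same amount around the hue wheel — a uniform hue shift.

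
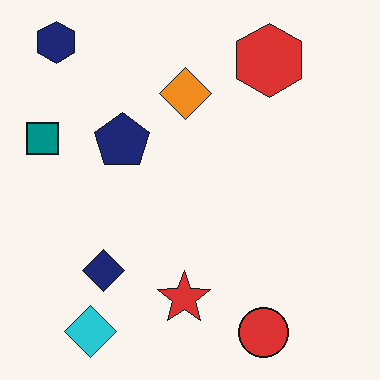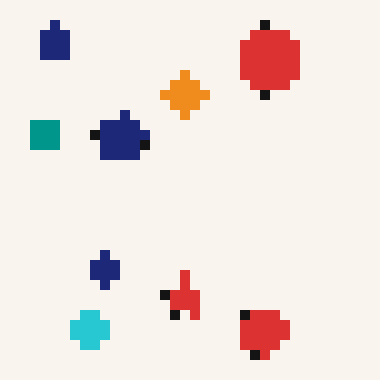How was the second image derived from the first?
This is the original image coarsely pixelated.

Shapes are reduced to large square blocks; fine edges and outlines are lost — a downscale-then-upscale (mosaic) effect.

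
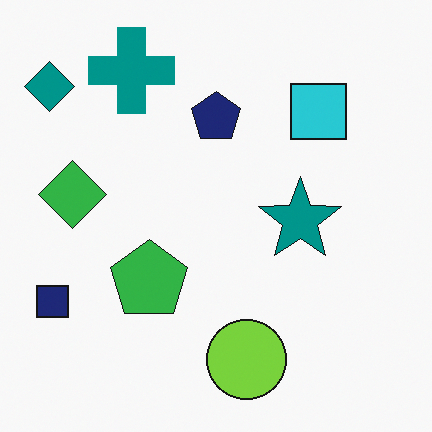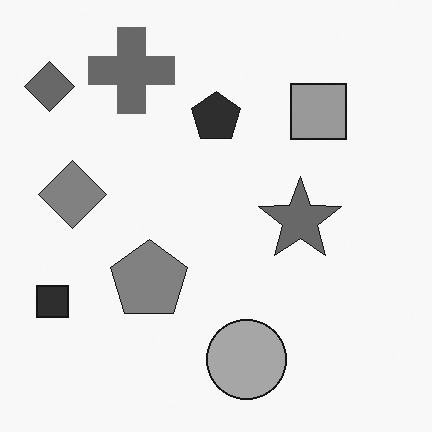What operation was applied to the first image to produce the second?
The transformation is: converted to grayscale.

All color is removed — every shape is now a shade of grey.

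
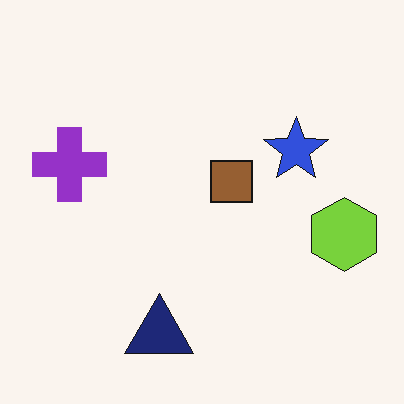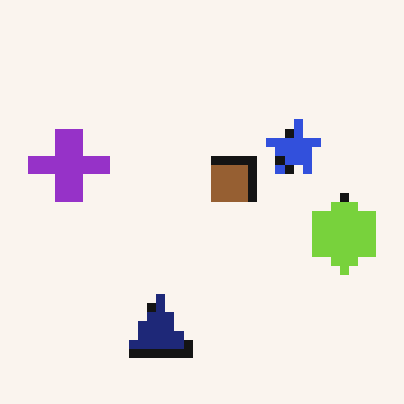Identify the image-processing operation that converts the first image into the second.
This is the original image heavily pixelated into large blocks.

Shapes are reduced to large square blocks; fine edges and outlines are lost — a downscale-then-upscale (mosaic) effect.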